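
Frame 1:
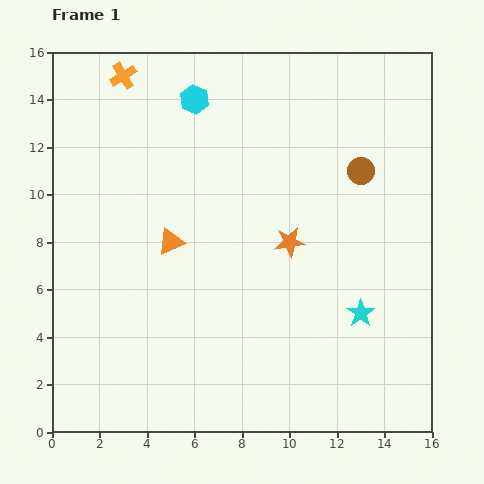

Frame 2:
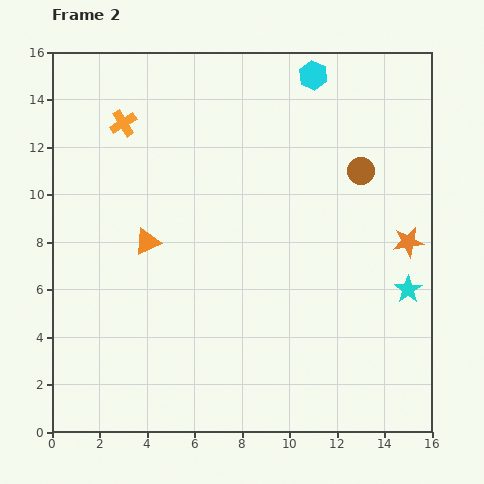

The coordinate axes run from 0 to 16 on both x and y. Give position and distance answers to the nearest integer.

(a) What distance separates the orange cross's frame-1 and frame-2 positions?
2

The orange cross moved from (3, 15) to (3, 13), a distance of √(0² + 2²) ≈ 2.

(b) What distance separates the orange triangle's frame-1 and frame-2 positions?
1

The orange triangle moved from (5, 8) to (4, 8), a distance of √(1² + 0²) ≈ 1.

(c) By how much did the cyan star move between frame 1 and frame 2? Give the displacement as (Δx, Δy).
(2, 1)

The cyan star was at (13, 5) in frame 1 and (15, 6) in frame 2.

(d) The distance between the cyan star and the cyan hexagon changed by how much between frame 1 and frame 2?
-1

Distance in frame 1: 11. Distance in frame 2: 10.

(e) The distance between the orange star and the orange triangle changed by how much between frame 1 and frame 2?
+6

Distance in frame 1: 5. Distance in frame 2: 11.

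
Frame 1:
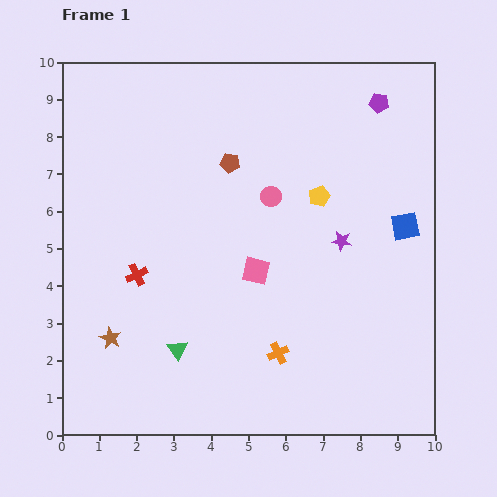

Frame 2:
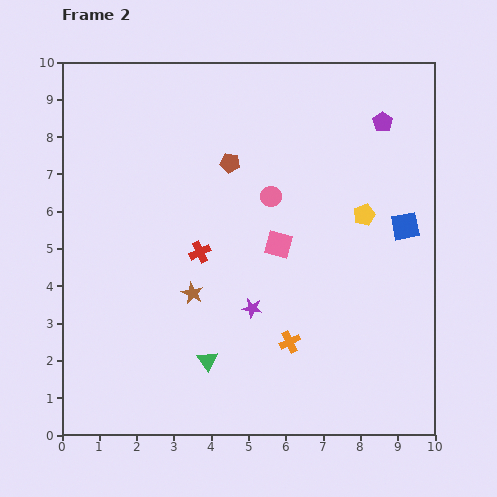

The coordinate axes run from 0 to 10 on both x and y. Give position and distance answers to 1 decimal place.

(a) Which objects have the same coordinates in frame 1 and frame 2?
the pink circle, the blue square, the brown pentagon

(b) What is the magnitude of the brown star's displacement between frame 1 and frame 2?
2.5

The brown star moved from (1.3, 2.6) to (3.5, 3.8), a distance of √(2.2² + 1.2²) ≈ 2.5.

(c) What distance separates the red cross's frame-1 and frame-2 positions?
1.8

The red cross moved from (2.0, 4.3) to (3.7, 4.9), a distance of √(1.7² + 0.6²) ≈ 1.8.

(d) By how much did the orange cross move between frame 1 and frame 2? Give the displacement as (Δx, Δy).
(0.3, 0.3)

The orange cross was at (5.8, 2.2) in frame 1 and (6.1, 2.5) in frame 2.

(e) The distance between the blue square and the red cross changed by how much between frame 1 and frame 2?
-1.8

Distance in frame 1: 7.3. Distance in frame 2: 5.5.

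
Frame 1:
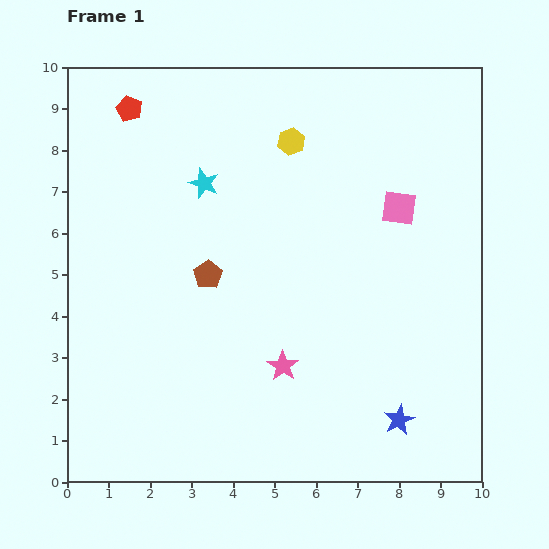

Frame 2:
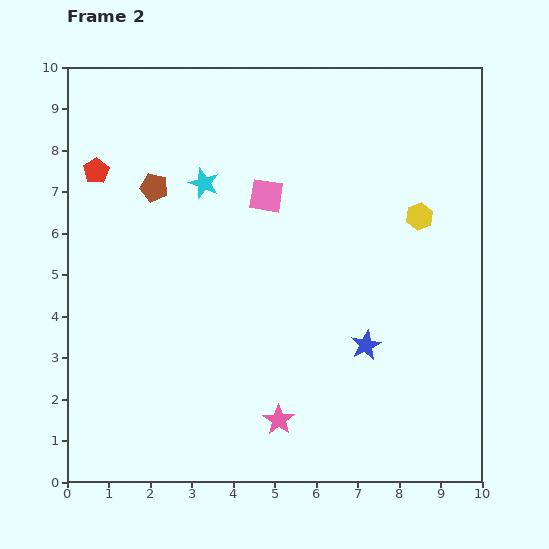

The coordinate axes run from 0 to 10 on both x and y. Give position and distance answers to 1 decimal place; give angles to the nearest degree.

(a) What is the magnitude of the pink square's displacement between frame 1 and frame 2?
3.2

The pink square moved from (8.0, 6.6) to (4.8, 6.9), a distance of √(3.2² + 0.3²) ≈ 3.2.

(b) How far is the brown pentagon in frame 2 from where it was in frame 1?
2.5

The brown pentagon moved from (3.4, 5.0) to (2.1, 7.1), a distance of √(1.3² + 2.1²) ≈ 2.5.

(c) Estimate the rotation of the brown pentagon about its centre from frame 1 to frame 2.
24° counter-clockwise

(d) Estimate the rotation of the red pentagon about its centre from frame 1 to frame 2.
16° clockwise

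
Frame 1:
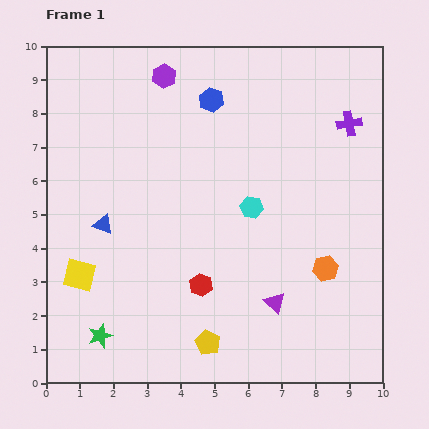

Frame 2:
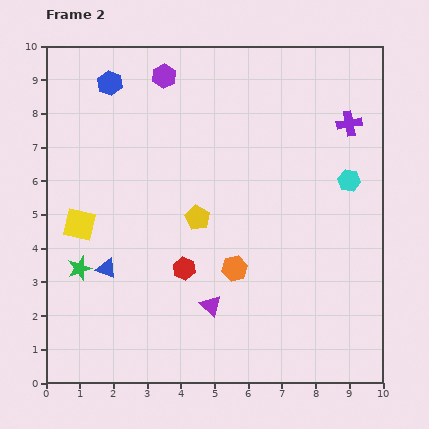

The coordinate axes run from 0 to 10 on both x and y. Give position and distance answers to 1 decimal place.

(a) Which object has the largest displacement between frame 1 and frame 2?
the yellow pentagon

(moved 3.7; next 3.0)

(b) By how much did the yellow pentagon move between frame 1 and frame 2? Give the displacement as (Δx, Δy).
(-0.3, 3.7)

The yellow pentagon was at (4.8, 1.2) in frame 1 and (4.5, 4.9) in frame 2.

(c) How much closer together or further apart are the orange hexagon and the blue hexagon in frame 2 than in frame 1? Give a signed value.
+0.6

Distance in frame 1: 6.0. Distance in frame 2: 6.6.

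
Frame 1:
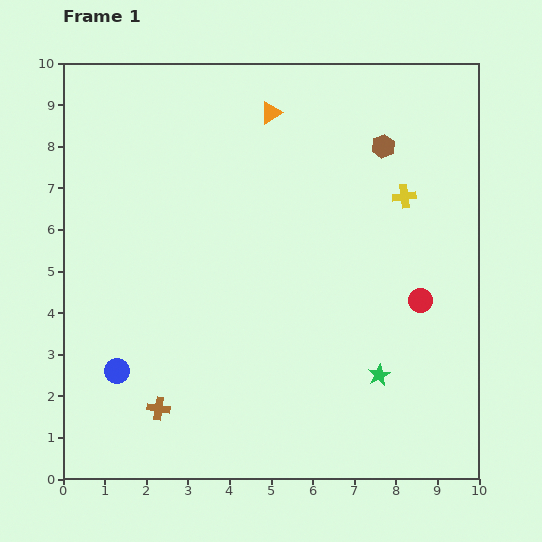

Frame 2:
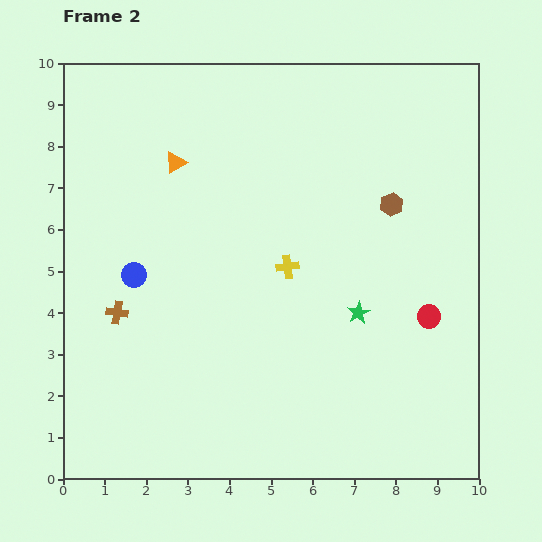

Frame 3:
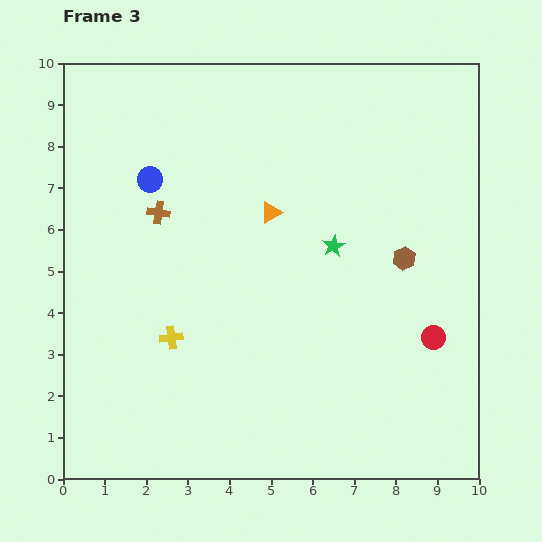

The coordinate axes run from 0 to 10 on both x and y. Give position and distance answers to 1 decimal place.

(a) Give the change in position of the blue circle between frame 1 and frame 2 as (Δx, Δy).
(0.4, 2.3)

The blue circle was at (1.3, 2.6) in frame 1 and (1.7, 4.9) in frame 2.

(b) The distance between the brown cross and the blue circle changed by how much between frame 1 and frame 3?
-0.5

Distance in frame 1: 1.3. Distance in frame 3: 0.8.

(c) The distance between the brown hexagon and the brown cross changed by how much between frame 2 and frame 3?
-1.1

Distance in frame 2: 7.1. Distance in frame 3: 6.0.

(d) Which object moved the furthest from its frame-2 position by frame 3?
the yellow cross

(moved 3.3; next 2.6)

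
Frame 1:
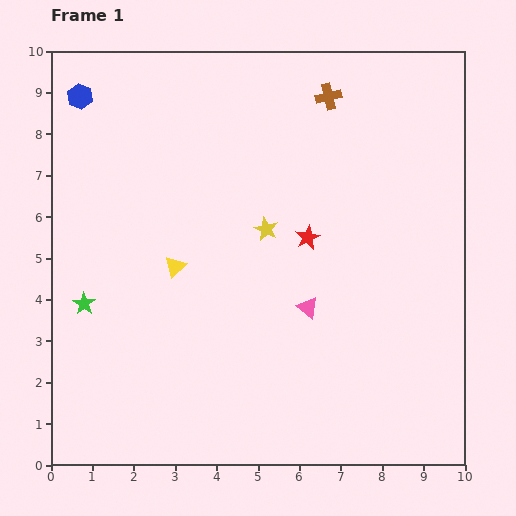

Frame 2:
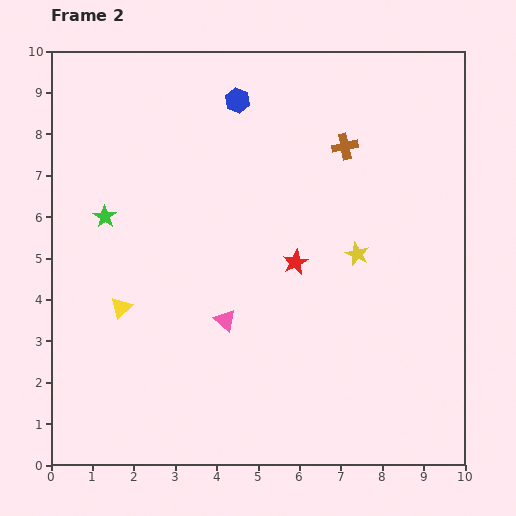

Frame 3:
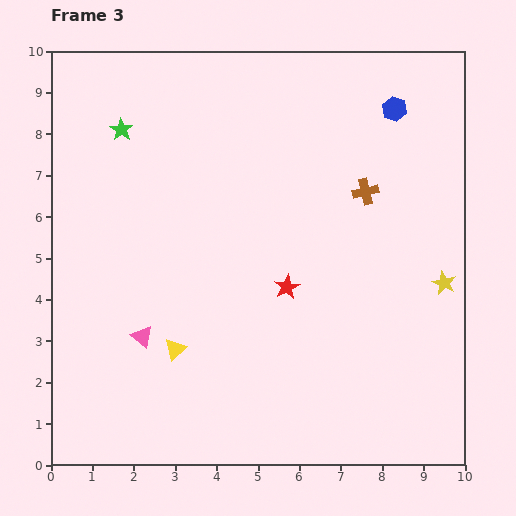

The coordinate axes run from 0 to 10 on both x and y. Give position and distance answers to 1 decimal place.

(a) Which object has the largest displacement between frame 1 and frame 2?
the blue hexagon

(moved 3.8; next 2.3)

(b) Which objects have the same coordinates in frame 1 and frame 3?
none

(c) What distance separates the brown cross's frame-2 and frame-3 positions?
1.2

The brown cross moved from (7.1, 7.7) to (7.6, 6.6), a distance of √(0.5² + 1.1²) ≈ 1.2.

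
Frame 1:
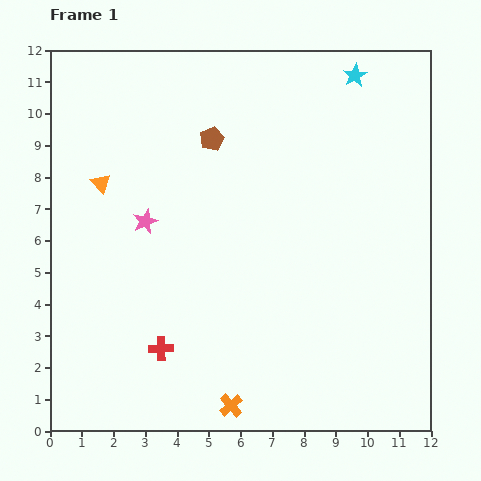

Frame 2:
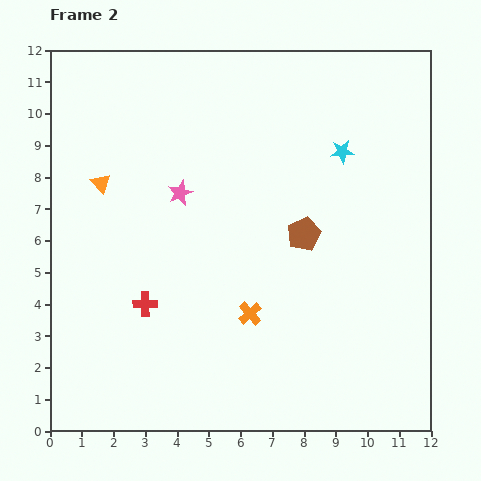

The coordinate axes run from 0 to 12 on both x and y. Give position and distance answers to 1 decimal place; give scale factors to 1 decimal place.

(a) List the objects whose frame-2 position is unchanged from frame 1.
the orange triangle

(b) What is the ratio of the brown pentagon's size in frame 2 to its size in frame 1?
1.4×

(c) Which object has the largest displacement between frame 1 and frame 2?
the brown pentagon

(moved 4.2; next 3.0)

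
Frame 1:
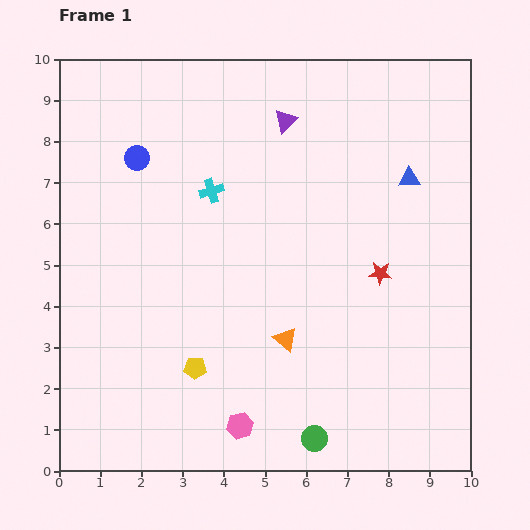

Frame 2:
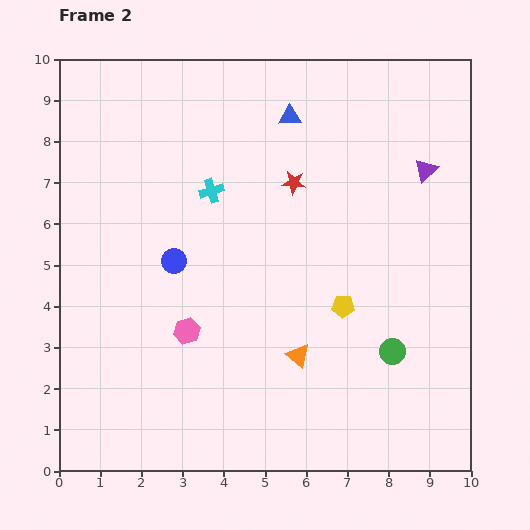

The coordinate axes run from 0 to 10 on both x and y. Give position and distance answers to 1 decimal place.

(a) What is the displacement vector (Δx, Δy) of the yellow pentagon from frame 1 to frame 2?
(3.6, 1.5)

The yellow pentagon was at (3.3, 2.5) in frame 1 and (6.9, 4.0) in frame 2.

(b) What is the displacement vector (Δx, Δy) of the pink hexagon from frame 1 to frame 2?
(-1.3, 2.3)

The pink hexagon was at (4.4, 1.1) in frame 1 and (3.1, 3.4) in frame 2.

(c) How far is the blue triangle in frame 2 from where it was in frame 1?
3.3

The blue triangle moved from (8.5, 7.1) to (5.6, 8.6), a distance of √(2.9² + 1.5²) ≈ 3.3.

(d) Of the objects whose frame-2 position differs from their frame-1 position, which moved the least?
the orange triangle

(moved 0.5)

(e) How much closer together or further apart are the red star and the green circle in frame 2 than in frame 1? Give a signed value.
+0.5

Distance in frame 1: 4.3. Distance in frame 2: 4.8.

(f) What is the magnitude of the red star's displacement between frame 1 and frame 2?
3.0

The red star moved from (7.8, 4.8) to (5.7, 7.0), a distance of √(2.1² + 2.2²) ≈ 3.0.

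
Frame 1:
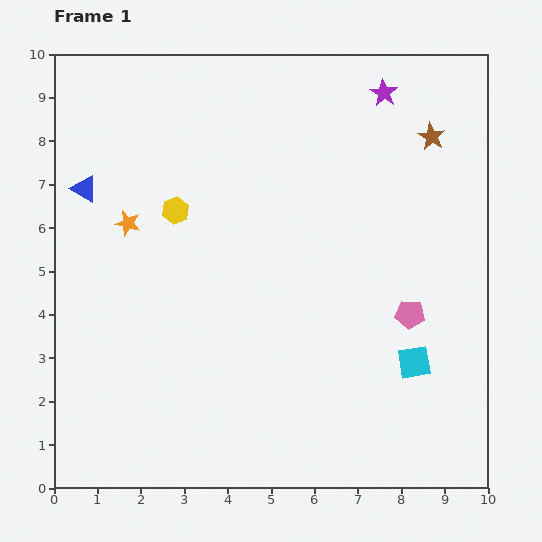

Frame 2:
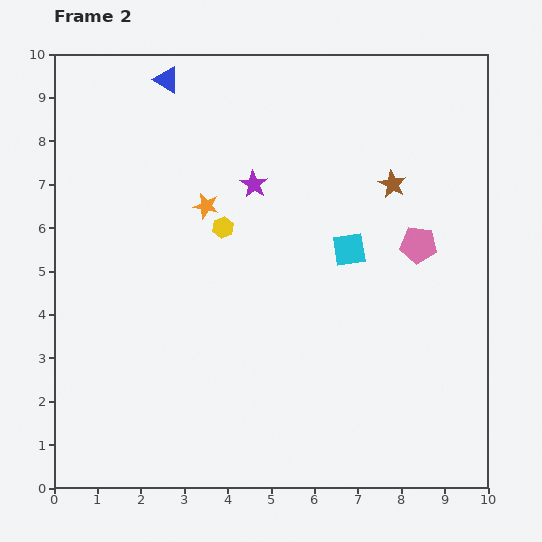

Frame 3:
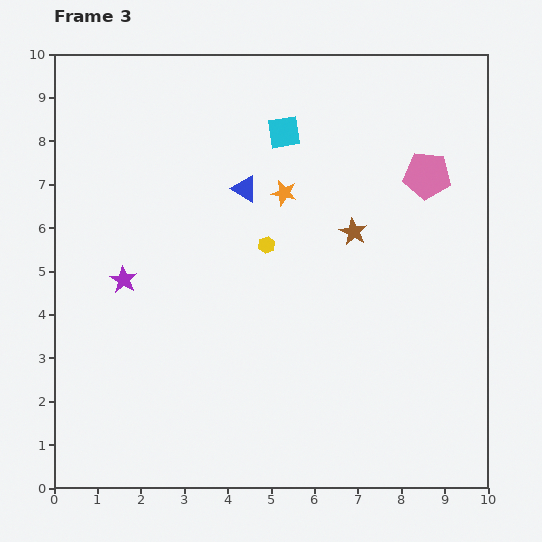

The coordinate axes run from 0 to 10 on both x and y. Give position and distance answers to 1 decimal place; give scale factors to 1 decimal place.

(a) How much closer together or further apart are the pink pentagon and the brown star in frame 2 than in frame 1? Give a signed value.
-2.6

Distance in frame 1: 4.1. Distance in frame 2: 1.5.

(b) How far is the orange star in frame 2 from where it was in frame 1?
1.8

The orange star moved from (1.7, 6.1) to (3.5, 6.5), a distance of √(1.8² + 0.4²) ≈ 1.8.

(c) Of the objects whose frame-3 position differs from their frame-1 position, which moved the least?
the yellow hexagon

(moved 2.2)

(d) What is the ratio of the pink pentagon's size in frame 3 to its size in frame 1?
1.6×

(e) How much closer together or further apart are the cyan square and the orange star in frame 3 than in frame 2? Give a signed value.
-2.0

Distance in frame 2: 3.4. Distance in frame 3: 1.4.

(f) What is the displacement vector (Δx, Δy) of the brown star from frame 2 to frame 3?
(-0.9, -1.1)

The brown star was at (7.8, 7.0) in frame 2 and (6.9, 5.9) in frame 3.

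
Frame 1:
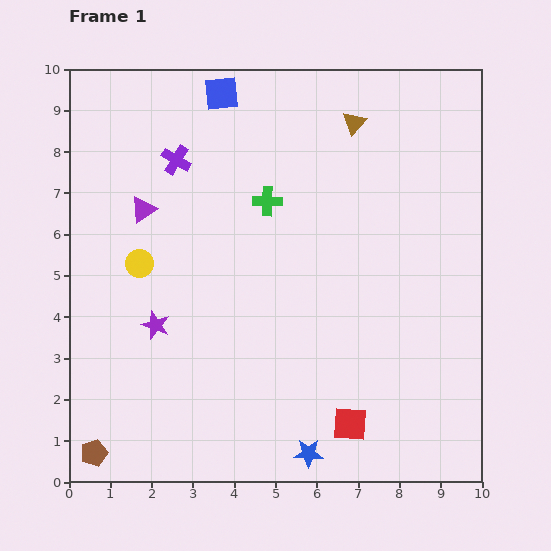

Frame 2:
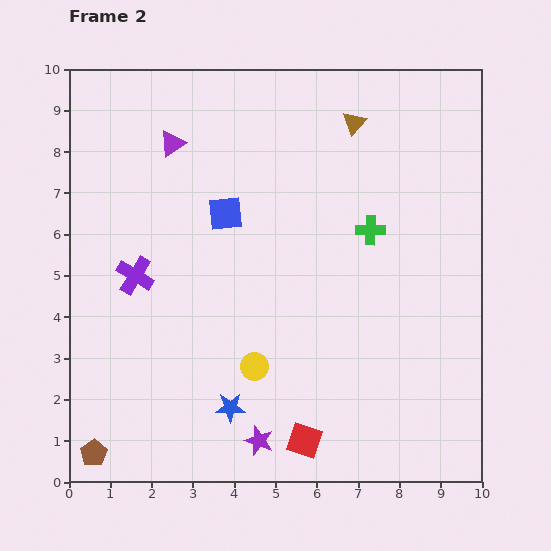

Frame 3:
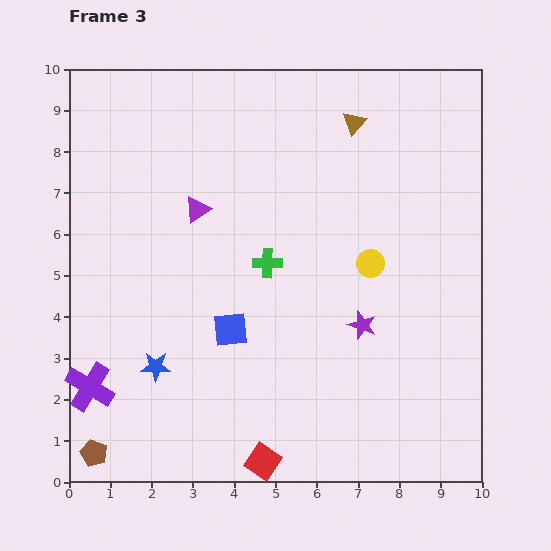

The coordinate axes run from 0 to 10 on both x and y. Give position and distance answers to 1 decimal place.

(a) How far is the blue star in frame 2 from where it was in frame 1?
2.2

The blue star moved from (5.8, 0.7) to (3.9, 1.8), a distance of √(1.9² + 1.1²) ≈ 2.2.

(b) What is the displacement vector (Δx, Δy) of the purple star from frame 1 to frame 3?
(5.0, 0.0)

The purple star was at (2.1, 3.8) in frame 1 and (7.1, 3.8) in frame 3.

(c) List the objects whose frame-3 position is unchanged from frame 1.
the brown triangle, the brown pentagon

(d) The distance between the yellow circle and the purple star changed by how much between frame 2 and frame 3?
-0.3

Distance in frame 2: 1.8. Distance in frame 3: 1.5.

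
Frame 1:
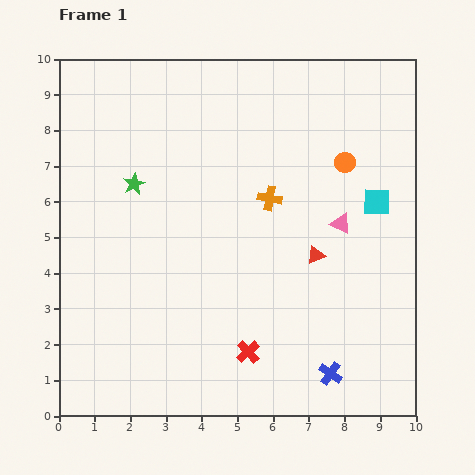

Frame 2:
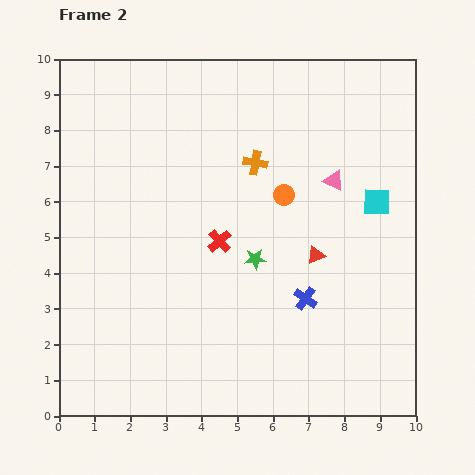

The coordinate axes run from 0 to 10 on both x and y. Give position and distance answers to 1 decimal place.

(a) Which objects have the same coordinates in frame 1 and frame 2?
the red triangle, the cyan square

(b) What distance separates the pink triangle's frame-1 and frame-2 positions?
1.2

The pink triangle moved from (7.9, 5.4) to (7.7, 6.6), a distance of √(0.2² + 1.2²) ≈ 1.2.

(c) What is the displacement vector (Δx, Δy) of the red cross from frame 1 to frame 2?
(-0.8, 3.1)

The red cross was at (5.3, 1.8) in frame 1 and (4.5, 4.9) in frame 2.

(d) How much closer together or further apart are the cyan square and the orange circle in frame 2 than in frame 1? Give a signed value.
+1.2

Distance in frame 1: 1.4. Distance in frame 2: 2.6.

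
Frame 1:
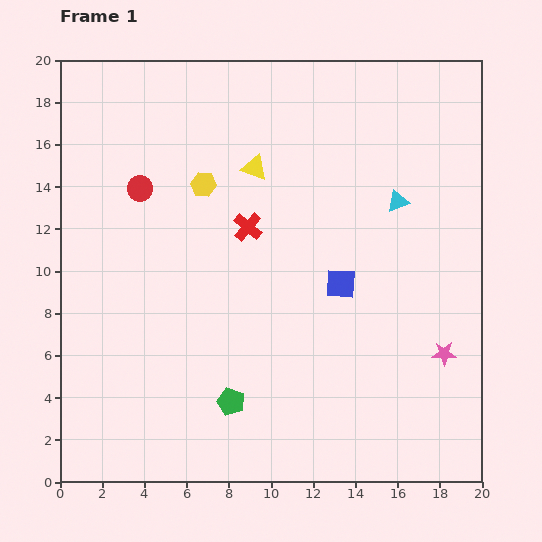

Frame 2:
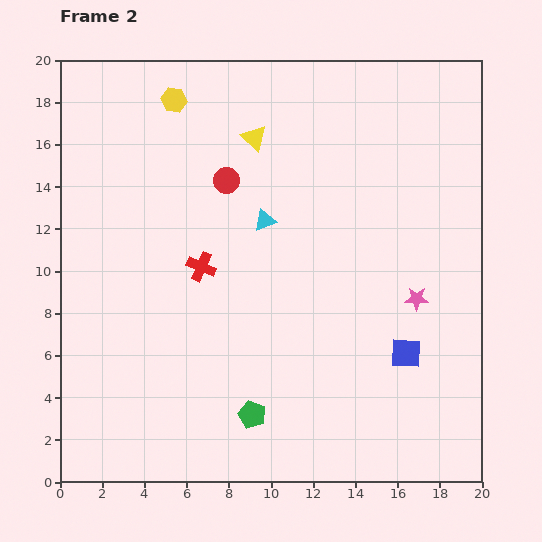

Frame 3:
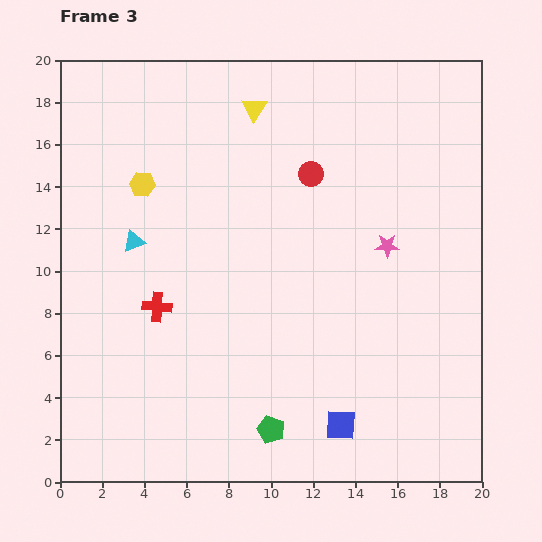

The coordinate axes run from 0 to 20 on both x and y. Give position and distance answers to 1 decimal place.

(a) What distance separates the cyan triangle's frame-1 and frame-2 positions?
6.4

The cyan triangle moved from (16.0, 13.3) to (9.7, 12.4), a distance of √(6.3² + 0.9²) ≈ 6.4.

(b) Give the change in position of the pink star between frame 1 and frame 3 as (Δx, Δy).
(-2.7, 5.1)

The pink star was at (18.2, 6.1) in frame 1 and (15.5, 11.2) in frame 3.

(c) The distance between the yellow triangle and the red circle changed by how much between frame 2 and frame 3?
+1.7

Distance in frame 2: 2.4. Distance in frame 3: 4.1.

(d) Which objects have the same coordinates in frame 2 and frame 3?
none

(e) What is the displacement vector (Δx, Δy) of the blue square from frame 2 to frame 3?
(-3.1, -3.4)

The blue square was at (16.4, 6.1) in frame 2 and (13.3, 2.7) in frame 3.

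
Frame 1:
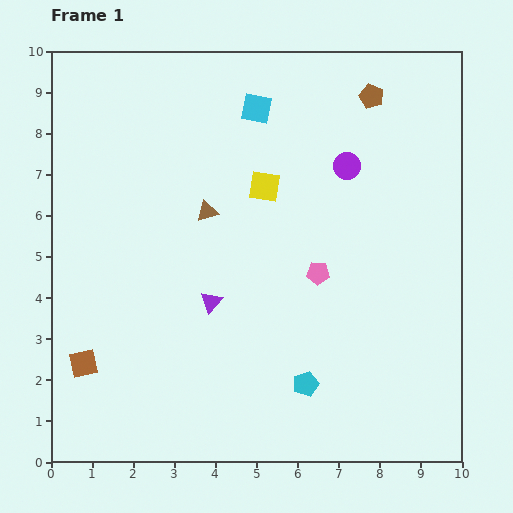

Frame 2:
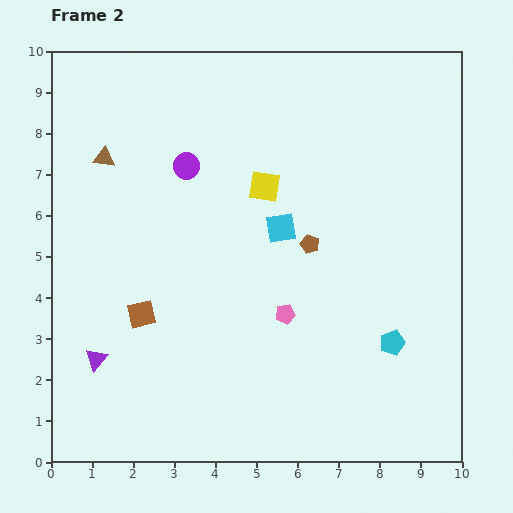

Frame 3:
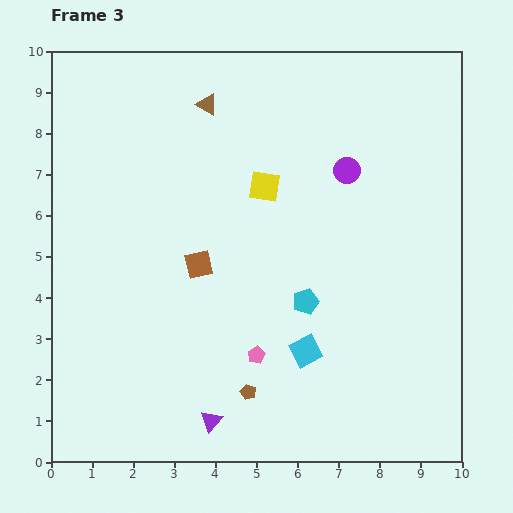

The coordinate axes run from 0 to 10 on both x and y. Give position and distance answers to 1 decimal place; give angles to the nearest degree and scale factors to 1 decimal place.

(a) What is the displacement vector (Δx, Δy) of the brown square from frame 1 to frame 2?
(1.4, 1.2)

The brown square was at (0.8, 2.4) in frame 1 and (2.2, 3.6) in frame 2.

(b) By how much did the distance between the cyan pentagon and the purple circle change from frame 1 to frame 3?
-2.0

Distance in frame 1: 5.4. Distance in frame 3: 3.4.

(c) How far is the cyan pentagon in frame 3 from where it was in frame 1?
2.0

The cyan pentagon moved from (6.2, 1.9) to (6.2, 3.9), a distance of √(0.0² + 2.0²) ≈ 2.0.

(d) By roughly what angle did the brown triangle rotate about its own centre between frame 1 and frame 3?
43° clockwise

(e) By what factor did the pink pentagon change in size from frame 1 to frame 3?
0.8×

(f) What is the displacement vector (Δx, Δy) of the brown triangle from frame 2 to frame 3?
(2.5, 1.3)

The brown triangle was at (1.3, 7.4) in frame 2 and (3.8, 8.7) in frame 3.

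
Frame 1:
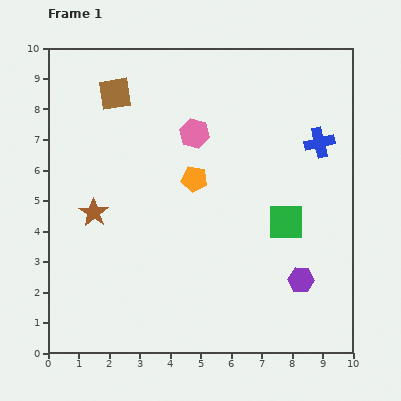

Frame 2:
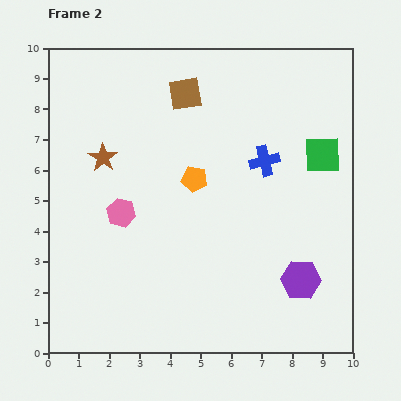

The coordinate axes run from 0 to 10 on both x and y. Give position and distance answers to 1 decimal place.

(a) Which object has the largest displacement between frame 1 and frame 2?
the pink hexagon

(moved 3.5; next 2.5)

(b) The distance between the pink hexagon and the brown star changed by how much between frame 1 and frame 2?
-2.3

Distance in frame 1: 4.2. Distance in frame 2: 1.9.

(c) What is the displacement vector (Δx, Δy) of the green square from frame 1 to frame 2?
(1.2, 2.2)

The green square was at (7.8, 4.3) in frame 1 and (9.0, 6.5) in frame 2.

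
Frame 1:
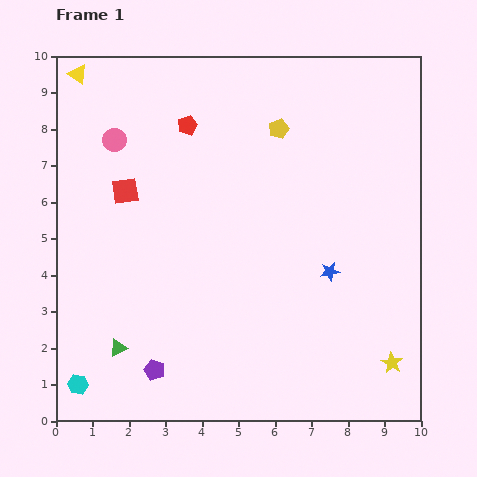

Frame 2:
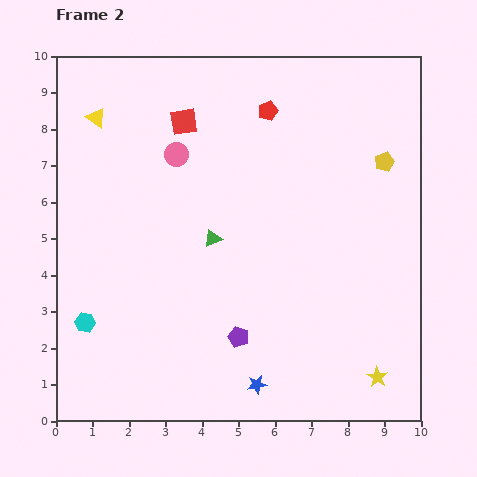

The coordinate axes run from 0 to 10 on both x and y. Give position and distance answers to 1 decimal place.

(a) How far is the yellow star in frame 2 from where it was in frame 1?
0.6

The yellow star moved from (9.2, 1.6) to (8.8, 1.2), a distance of √(0.4² + 0.4²) ≈ 0.6.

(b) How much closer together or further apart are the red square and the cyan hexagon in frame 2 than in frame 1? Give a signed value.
+0.6

Distance in frame 1: 5.5. Distance in frame 2: 6.1.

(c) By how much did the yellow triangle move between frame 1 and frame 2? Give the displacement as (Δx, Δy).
(0.5, -1.2)

The yellow triangle was at (0.6, 9.5) in frame 1 and (1.1, 8.3) in frame 2.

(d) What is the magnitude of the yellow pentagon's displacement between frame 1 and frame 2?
3.0

The yellow pentagon moved from (6.1, 8.0) to (9.0, 7.1), a distance of √(2.9² + 0.9²) ≈ 3.0.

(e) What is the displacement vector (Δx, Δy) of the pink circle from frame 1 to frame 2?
(1.7, -0.4)

The pink circle was at (1.6, 7.7) in frame 1 and (3.3, 7.3) in frame 2.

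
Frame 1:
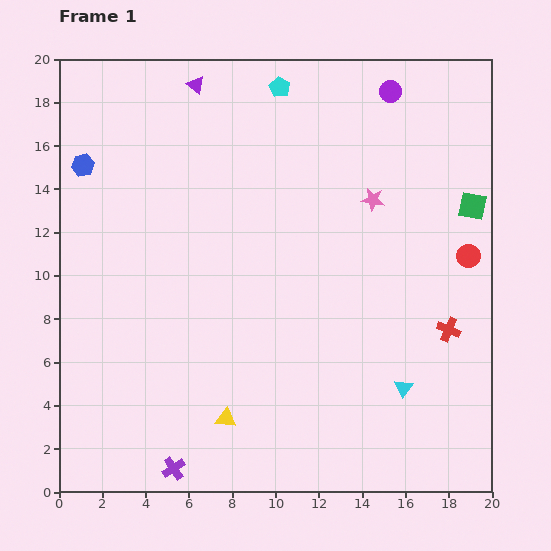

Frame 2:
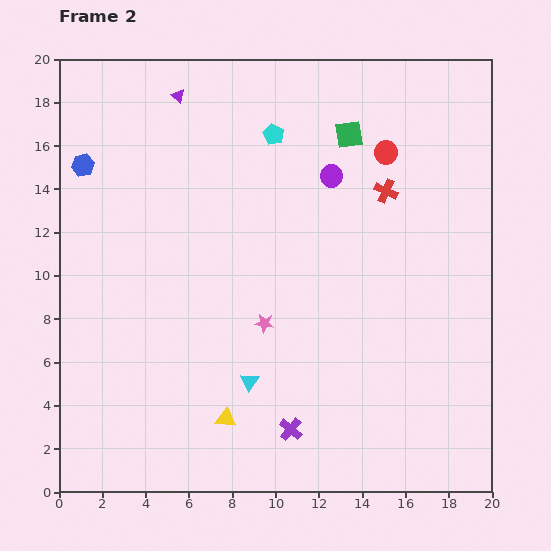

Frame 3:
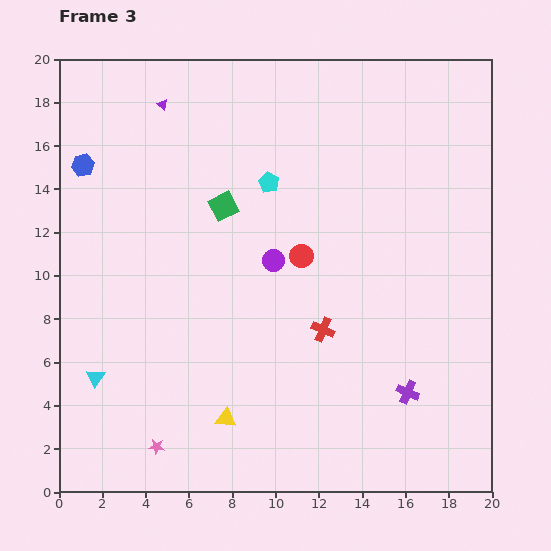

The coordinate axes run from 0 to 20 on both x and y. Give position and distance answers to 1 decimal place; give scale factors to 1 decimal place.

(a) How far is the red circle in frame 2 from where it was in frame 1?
6.1

The red circle moved from (18.9, 10.9) to (15.1, 15.7), a distance of √(3.8² + 4.8²) ≈ 6.1.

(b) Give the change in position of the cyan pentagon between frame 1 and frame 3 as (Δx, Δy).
(-0.5, -4.4)

The cyan pentagon was at (10.2, 18.7) in frame 1 and (9.7, 14.3) in frame 3.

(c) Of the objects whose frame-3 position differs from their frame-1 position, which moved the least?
the purple triangle

(moved 1.7)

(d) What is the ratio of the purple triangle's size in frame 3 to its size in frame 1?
0.6×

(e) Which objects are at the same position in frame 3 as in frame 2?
the blue hexagon, the yellow triangle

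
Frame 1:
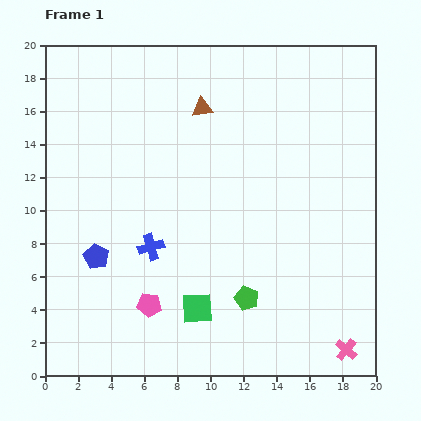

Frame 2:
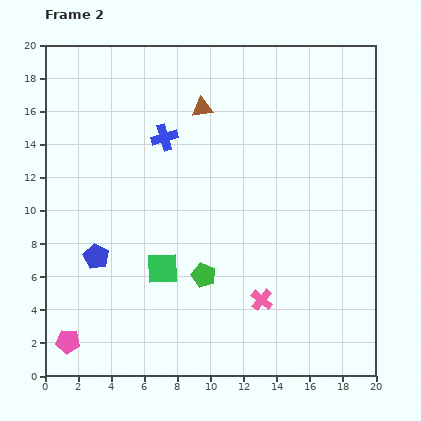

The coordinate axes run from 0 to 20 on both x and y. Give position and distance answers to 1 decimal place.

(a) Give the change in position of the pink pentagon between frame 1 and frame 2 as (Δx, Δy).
(-4.9, -2.2)

The pink pentagon was at (6.3, 4.3) in frame 1 and (1.4, 2.1) in frame 2.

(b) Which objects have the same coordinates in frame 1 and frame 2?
the brown triangle, the blue pentagon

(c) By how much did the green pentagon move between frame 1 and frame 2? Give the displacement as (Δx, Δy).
(-2.6, 1.4)

The green pentagon was at (12.2, 4.7) in frame 1 and (9.6, 6.1) in frame 2.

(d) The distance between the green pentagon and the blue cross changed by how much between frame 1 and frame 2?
+2.0

Distance in frame 1: 6.6. Distance in frame 2: 8.6.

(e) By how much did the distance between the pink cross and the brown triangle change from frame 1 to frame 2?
-4.9

Distance in frame 1: 17.0. Distance in frame 2: 12.1.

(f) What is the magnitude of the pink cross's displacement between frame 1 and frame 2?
5.9

The pink cross moved from (18.2, 1.6) to (13.1, 4.6), a distance of √(5.1² + 3.0²) ≈ 5.9.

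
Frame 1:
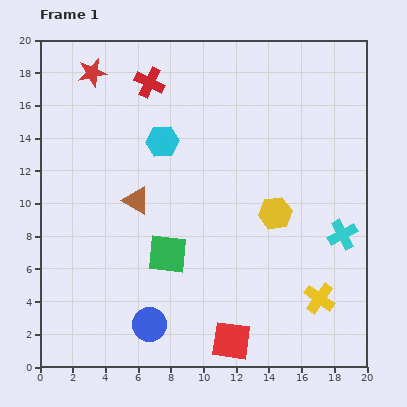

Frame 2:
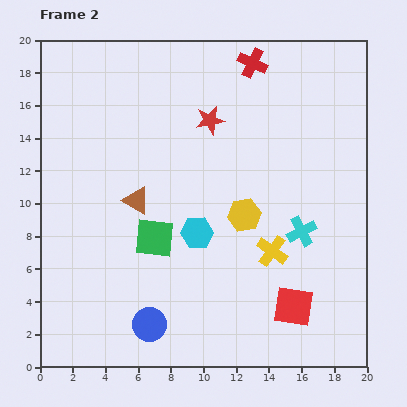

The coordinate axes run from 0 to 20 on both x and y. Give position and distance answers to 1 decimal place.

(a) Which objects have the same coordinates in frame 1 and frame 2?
the brown triangle, the blue circle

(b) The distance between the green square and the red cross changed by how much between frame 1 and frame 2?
+1.7

Distance in frame 1: 10.6. Distance in frame 2: 12.3.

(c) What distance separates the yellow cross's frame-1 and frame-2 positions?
4.1

The yellow cross moved from (17.1, 4.2) to (14.2, 7.1), a distance of √(2.9² + 2.9²) ≈ 4.1.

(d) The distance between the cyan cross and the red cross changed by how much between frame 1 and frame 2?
-4.3

Distance in frame 1: 15.0. Distance in frame 2: 10.7.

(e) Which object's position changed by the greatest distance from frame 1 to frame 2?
the red star

(moved 7.8; next 6.4)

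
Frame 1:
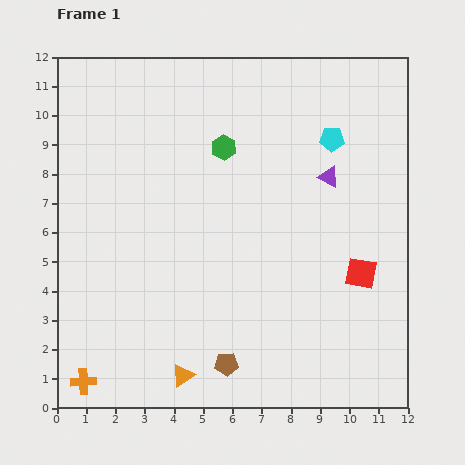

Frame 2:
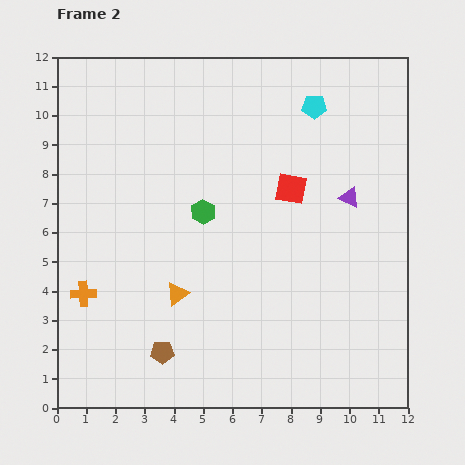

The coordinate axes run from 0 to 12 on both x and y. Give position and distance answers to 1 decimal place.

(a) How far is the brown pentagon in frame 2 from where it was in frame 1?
2.2

The brown pentagon moved from (5.8, 1.5) to (3.6, 1.9), a distance of √(2.2² + 0.4²) ≈ 2.2.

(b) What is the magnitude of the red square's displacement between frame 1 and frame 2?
3.8

The red square moved from (10.4, 4.6) to (8.0, 7.5), a distance of √(2.4² + 2.9²) ≈ 3.8.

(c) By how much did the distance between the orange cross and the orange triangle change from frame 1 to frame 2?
-0.2

Distance in frame 1: 3.4. Distance in frame 2: 3.2.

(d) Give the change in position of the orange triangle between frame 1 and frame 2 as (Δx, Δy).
(-0.2, 2.8)

The orange triangle was at (4.3, 1.1) in frame 1 and (4.1, 3.9) in frame 2.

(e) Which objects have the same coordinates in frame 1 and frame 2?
none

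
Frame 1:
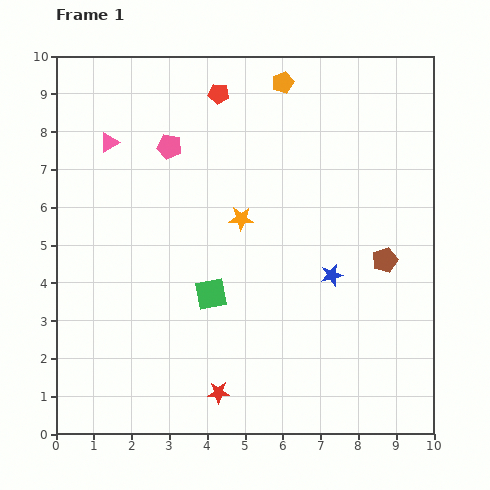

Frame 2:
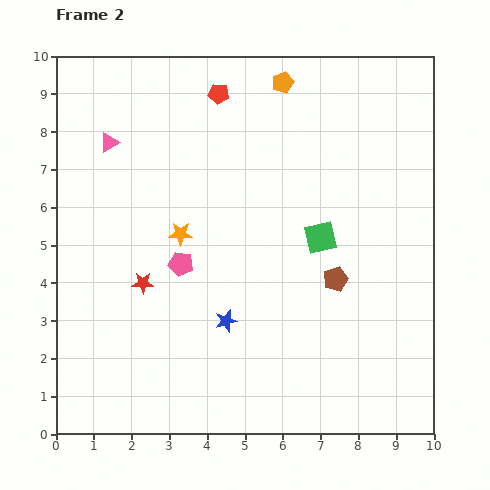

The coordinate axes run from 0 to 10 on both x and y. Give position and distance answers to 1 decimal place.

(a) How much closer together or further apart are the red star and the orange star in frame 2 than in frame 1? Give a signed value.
-3.0

Distance in frame 1: 4.6. Distance in frame 2: 1.6.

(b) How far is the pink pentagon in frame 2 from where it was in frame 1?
3.1

The pink pentagon moved from (3.0, 7.6) to (3.3, 4.5), a distance of √(0.3² + 3.1²) ≈ 3.1.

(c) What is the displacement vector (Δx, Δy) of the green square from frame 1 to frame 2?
(2.9, 1.5)

The green square was at (4.1, 3.7) in frame 1 and (7.0, 5.2) in frame 2.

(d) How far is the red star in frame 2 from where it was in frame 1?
3.5

The red star moved from (4.3, 1.1) to (2.3, 4.0), a distance of √(2.0² + 2.9²) ≈ 3.5.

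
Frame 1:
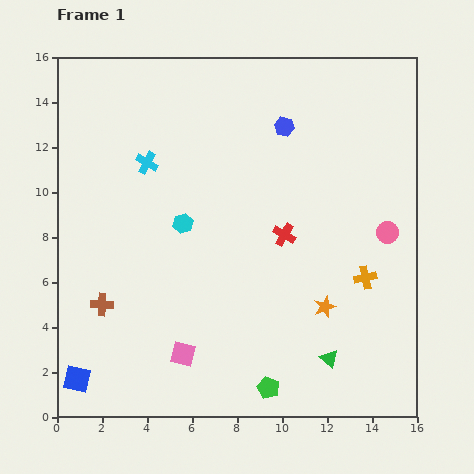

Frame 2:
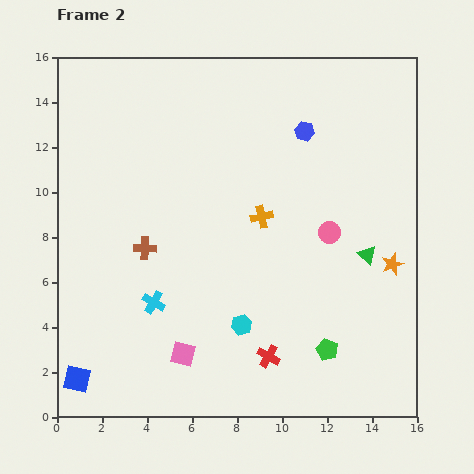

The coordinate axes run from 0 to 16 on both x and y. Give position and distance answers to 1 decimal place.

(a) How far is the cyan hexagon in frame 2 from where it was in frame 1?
5.2

The cyan hexagon moved from (5.6, 8.6) to (8.2, 4.1), a distance of √(2.6² + 4.5²) ≈ 5.2.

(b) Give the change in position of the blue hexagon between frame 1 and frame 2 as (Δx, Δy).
(0.9, -0.2)

The blue hexagon was at (10.1, 12.9) in frame 1 and (11.0, 12.7) in frame 2.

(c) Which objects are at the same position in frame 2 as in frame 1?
the blue square, the pink square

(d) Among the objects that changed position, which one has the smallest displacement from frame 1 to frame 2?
the blue hexagon

(moved 0.9)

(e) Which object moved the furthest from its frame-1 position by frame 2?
the cyan cross

(moved 6.2; next 5.4)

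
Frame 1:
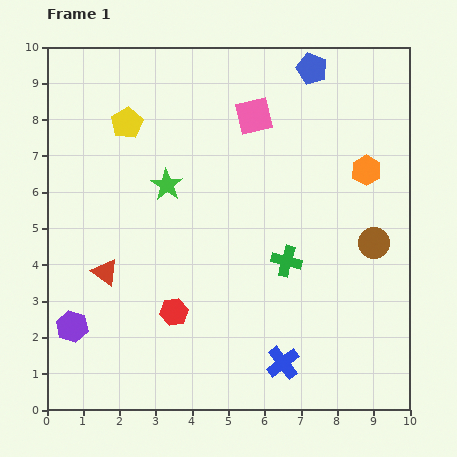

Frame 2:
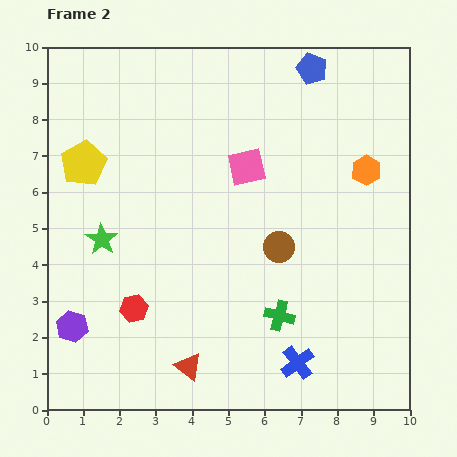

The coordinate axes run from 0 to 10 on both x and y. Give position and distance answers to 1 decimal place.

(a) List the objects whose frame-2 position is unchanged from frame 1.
the orange hexagon, the blue pentagon, the purple hexagon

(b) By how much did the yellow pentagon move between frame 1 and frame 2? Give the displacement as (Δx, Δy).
(-1.2, -1.1)

The yellow pentagon was at (2.2, 7.9) in frame 1 and (1.0, 6.8) in frame 2.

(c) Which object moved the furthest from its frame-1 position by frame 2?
the red triangle

(moved 3.5; next 2.6)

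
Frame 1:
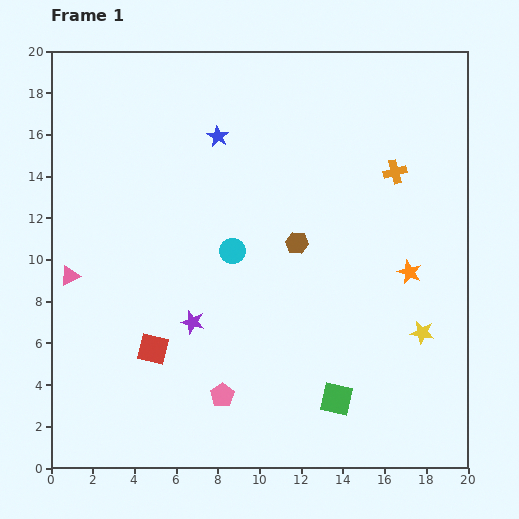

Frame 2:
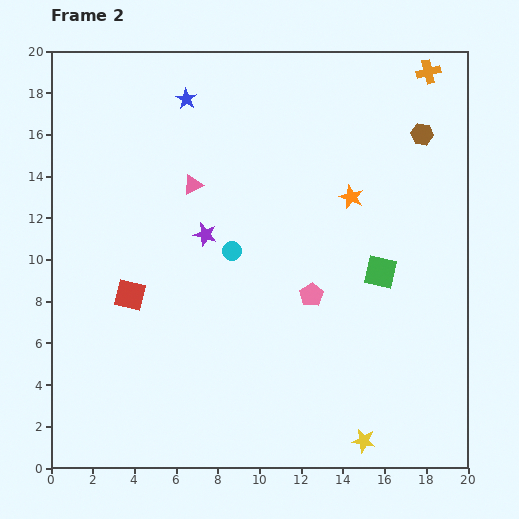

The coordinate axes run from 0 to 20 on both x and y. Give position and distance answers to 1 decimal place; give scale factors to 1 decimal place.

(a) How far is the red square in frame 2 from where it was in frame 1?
2.8

The red square moved from (4.9, 5.7) to (3.8, 8.3), a distance of √(1.1² + 2.6²) ≈ 2.8.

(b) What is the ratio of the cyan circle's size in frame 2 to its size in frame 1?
0.7×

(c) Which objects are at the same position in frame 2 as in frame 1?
the cyan circle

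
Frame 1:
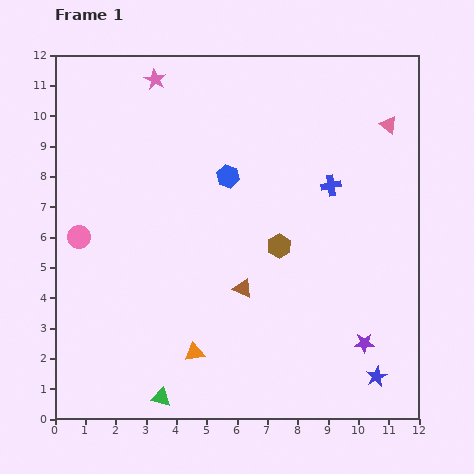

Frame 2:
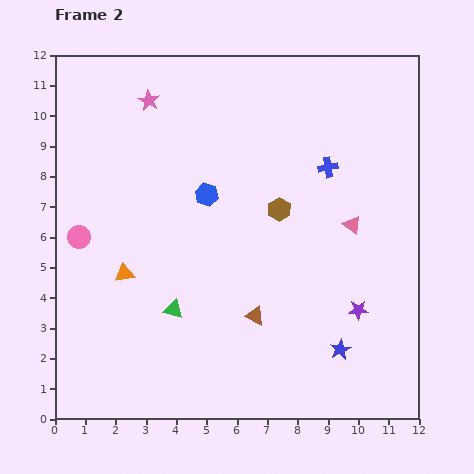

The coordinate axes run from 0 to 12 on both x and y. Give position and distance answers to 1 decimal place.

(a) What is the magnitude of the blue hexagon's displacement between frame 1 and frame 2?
0.9

The blue hexagon moved from (5.7, 8.0) to (5.0, 7.4), a distance of √(0.7² + 0.6²) ≈ 0.9.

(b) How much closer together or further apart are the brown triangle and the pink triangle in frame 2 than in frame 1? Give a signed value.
-2.8

Distance in frame 1: 7.2. Distance in frame 2: 4.4.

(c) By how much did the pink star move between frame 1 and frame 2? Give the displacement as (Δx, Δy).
(-0.2, -0.7)

The pink star was at (3.3, 11.2) in frame 1 and (3.1, 10.5) in frame 2.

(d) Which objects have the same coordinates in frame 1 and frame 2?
the pink circle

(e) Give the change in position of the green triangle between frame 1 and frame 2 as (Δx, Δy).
(0.4, 2.9)

The green triangle was at (3.5, 0.7) in frame 1 and (3.9, 3.6) in frame 2.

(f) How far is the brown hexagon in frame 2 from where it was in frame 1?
1.2

The brown hexagon moved from (7.4, 5.7) to (7.4, 6.9), a distance of √(0.0² + 1.2²) ≈ 1.2.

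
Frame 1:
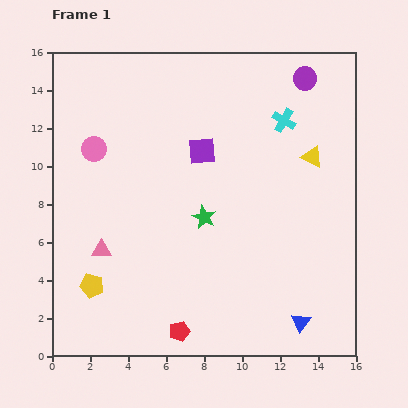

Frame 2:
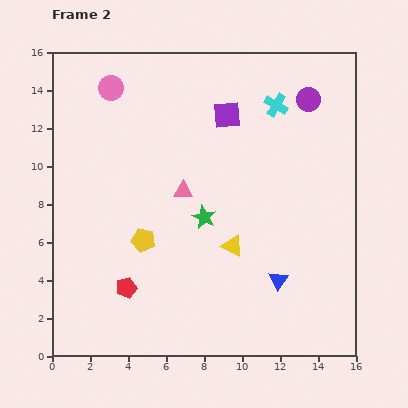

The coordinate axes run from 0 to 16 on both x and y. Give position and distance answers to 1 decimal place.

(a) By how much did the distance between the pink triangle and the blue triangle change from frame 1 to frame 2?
-4.3

Distance in frame 1: 11.2. Distance in frame 2: 6.9.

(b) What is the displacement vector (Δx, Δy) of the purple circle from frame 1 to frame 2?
(0.2, -1.1)

The purple circle was at (13.3, 14.6) in frame 1 and (13.5, 13.5) in frame 2.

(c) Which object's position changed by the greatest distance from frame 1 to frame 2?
the yellow triangle

(moved 6.3; next 5.3)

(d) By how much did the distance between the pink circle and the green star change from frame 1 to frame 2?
+1.6

Distance in frame 1: 6.8. Distance in frame 2: 8.4.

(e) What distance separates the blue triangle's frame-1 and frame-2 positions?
2.5

The blue triangle moved from (13.1, 1.8) to (11.9, 4.0), a distance of √(1.2² + 2.2²) ≈ 2.5.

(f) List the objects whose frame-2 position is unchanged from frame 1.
the green star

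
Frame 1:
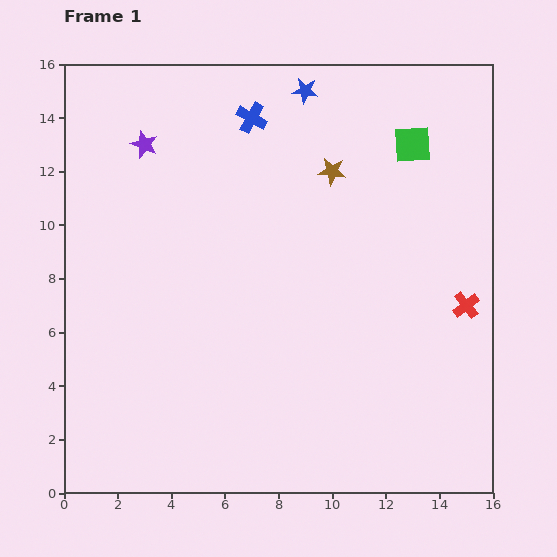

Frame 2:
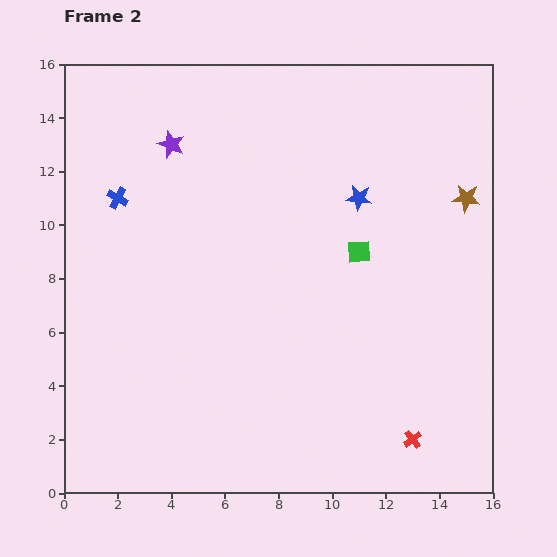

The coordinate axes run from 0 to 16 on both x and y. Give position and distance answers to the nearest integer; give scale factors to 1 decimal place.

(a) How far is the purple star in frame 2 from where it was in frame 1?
1

The purple star moved from (3, 13) to (4, 13), a distance of √(1² + 0²) ≈ 1.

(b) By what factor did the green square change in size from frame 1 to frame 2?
0.6×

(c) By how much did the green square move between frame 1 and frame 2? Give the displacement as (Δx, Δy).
(-2, -4)

The green square was at (13, 13) in frame 1 and (11, 9) in frame 2.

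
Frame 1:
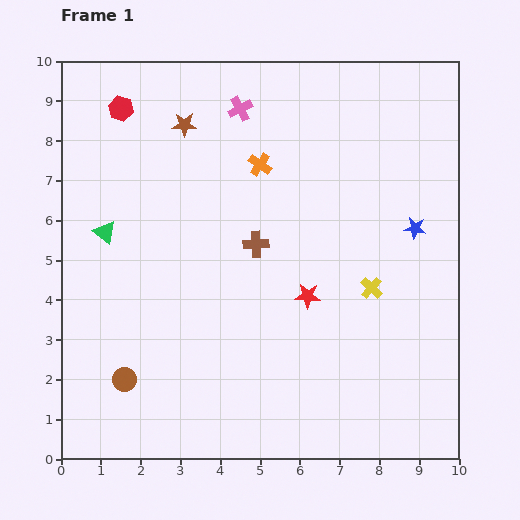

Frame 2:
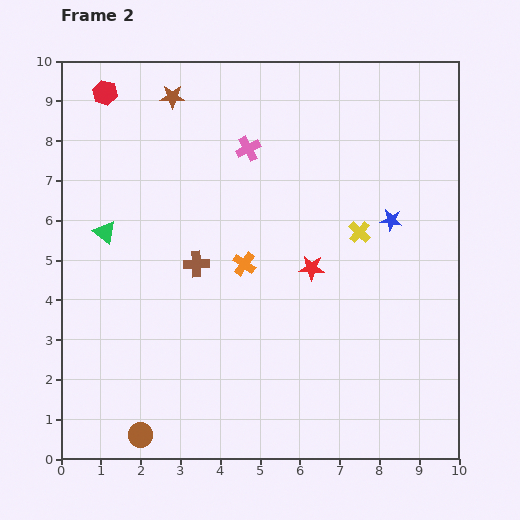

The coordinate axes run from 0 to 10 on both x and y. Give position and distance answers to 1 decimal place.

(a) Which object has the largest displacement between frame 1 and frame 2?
the orange cross

(moved 2.5; next 1.6)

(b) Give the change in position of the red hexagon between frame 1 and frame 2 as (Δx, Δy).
(-0.4, 0.4)

The red hexagon was at (1.5, 8.8) in frame 1 and (1.1, 9.2) in frame 2.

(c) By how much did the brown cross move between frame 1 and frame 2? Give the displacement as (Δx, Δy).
(-1.5, -0.5)

The brown cross was at (4.9, 5.4) in frame 1 and (3.4, 4.9) in frame 2.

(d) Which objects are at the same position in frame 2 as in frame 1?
the green triangle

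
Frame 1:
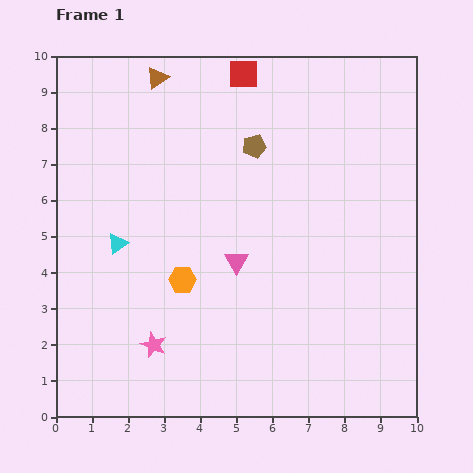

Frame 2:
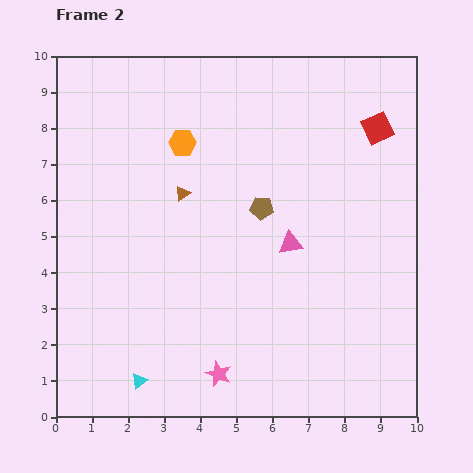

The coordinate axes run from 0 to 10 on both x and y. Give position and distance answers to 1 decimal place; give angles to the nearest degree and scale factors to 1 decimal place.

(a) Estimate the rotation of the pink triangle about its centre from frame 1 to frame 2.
51° clockwise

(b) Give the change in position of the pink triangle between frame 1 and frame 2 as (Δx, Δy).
(1.5, 0.5)

The pink triangle was at (5.0, 4.3) in frame 1 and (6.5, 4.8) in frame 2.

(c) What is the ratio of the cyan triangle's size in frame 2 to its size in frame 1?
0.8×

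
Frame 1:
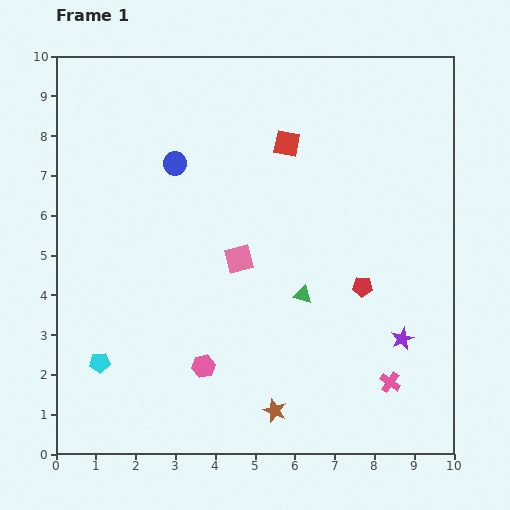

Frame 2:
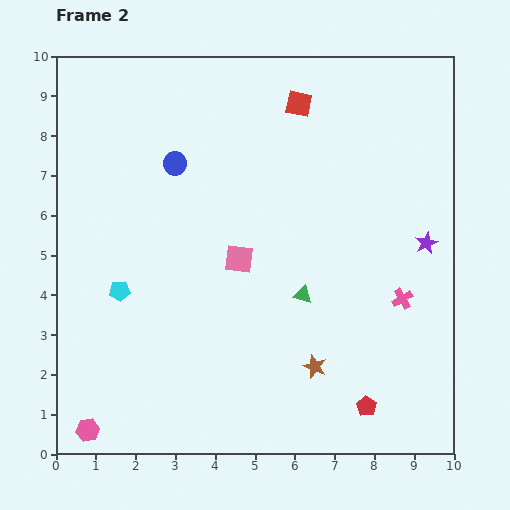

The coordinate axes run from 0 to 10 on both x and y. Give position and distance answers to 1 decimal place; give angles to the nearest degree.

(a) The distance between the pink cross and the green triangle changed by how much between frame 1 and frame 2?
-0.6

Distance in frame 1: 3.1. Distance in frame 2: 2.5.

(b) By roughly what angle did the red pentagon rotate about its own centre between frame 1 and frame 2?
28° clockwise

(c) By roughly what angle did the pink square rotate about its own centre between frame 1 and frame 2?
22° clockwise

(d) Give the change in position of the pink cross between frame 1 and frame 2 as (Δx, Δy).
(0.3, 2.1)

The pink cross was at (8.4, 1.8) in frame 1 and (8.7, 3.9) in frame 2.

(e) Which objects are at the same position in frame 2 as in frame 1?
the green triangle, the pink square, the blue circle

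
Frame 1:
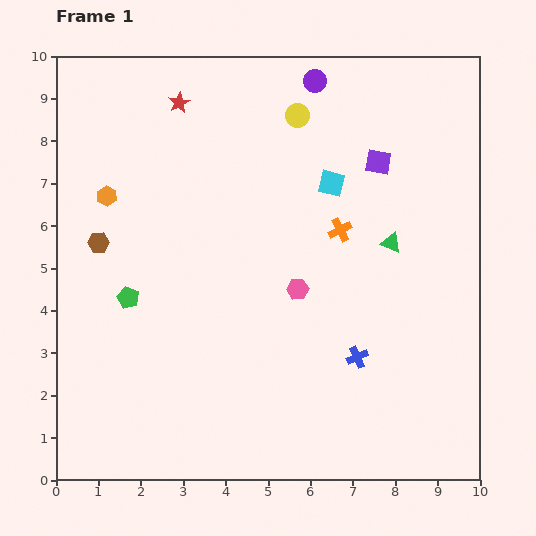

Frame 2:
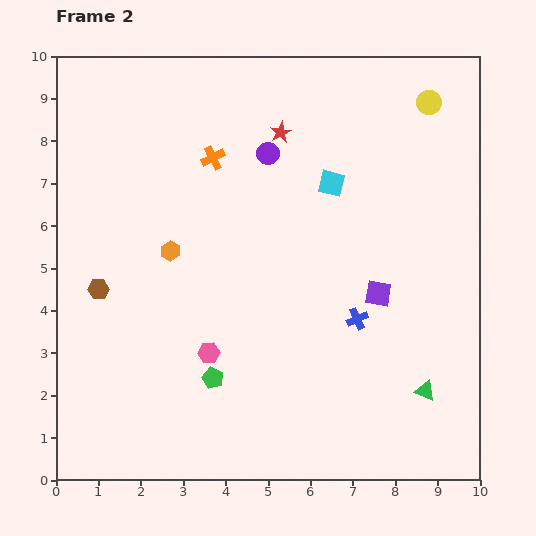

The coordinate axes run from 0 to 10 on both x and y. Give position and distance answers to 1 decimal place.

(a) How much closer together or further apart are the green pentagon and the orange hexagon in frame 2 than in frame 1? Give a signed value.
+0.7

Distance in frame 1: 2.5. Distance in frame 2: 3.2.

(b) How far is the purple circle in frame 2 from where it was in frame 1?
2.0

The purple circle moved from (6.1, 9.4) to (5.0, 7.7), a distance of √(1.1² + 1.7²) ≈ 2.0.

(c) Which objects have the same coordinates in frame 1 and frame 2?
the cyan square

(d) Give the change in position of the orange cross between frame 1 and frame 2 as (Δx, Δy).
(-3.0, 1.7)

The orange cross was at (6.7, 5.9) in frame 1 and (3.7, 7.6) in frame 2.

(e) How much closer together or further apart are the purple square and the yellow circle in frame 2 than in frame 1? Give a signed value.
+2.5

Distance in frame 1: 2.2. Distance in frame 2: 4.7.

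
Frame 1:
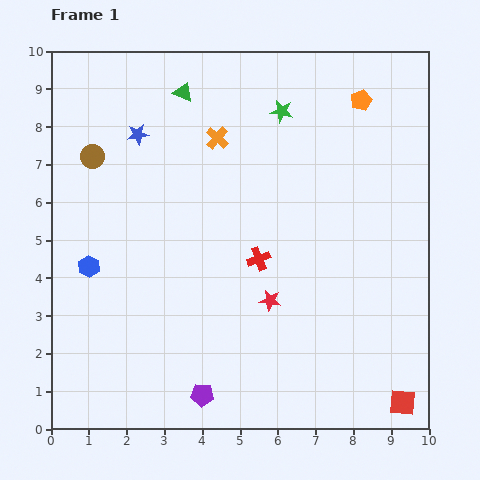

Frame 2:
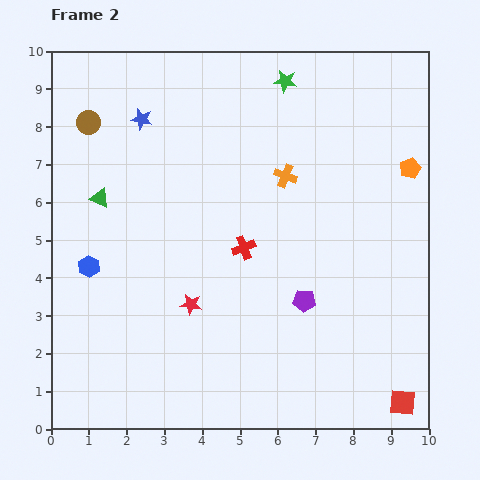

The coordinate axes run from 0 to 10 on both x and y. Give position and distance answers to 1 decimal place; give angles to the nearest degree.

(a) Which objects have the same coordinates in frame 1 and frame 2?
the red square, the blue hexagon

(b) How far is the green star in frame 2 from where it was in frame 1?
0.8

The green star moved from (6.1, 8.4) to (6.2, 9.2), a distance of √(0.1² + 0.8²) ≈ 0.8.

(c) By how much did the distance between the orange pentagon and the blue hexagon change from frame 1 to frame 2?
+0.5

Distance in frame 1: 8.4. Distance in frame 2: 8.9.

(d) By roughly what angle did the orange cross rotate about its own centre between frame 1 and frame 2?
19° counter-clockwise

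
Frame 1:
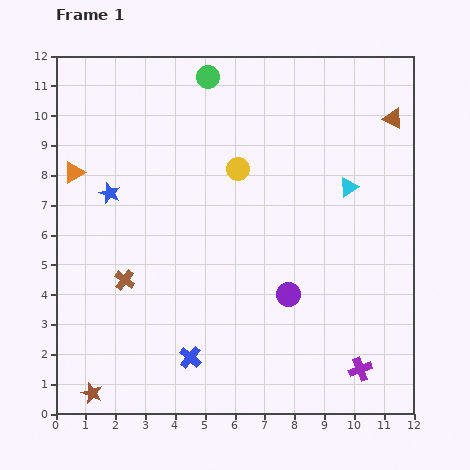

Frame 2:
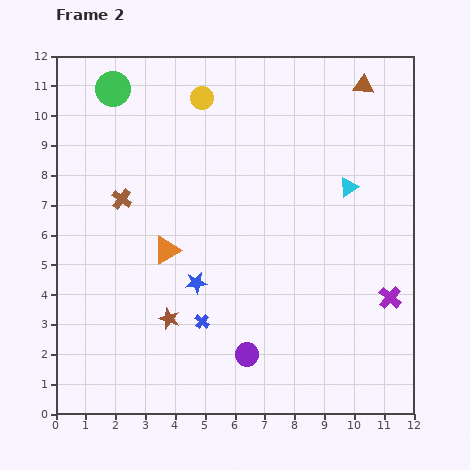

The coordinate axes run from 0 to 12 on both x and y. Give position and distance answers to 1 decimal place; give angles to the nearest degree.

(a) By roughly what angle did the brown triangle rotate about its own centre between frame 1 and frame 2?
21° counter-clockwise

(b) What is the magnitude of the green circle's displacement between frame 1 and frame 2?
3.2

The green circle moved from (5.1, 11.3) to (1.9, 10.9), a distance of √(3.2² + 0.4²) ≈ 3.2.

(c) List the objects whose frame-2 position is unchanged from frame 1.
the cyan triangle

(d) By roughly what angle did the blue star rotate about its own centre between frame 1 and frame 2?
29° counter-clockwise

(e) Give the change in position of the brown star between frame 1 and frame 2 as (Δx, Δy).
(2.6, 2.5)

The brown star was at (1.2, 0.7) in frame 1 and (3.8, 3.2) in frame 2.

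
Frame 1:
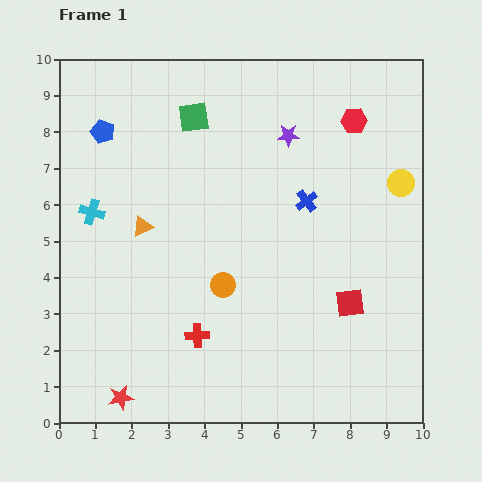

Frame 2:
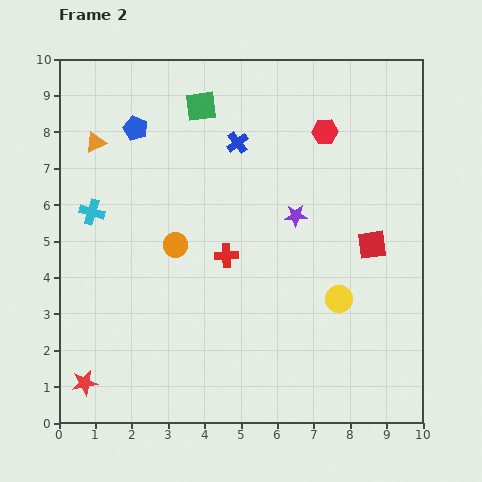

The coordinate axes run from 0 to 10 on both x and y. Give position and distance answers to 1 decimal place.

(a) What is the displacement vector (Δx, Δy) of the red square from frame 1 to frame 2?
(0.6, 1.6)

The red square was at (8.0, 3.3) in frame 1 and (8.6, 4.9) in frame 2.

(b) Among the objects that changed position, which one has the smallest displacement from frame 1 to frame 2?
the green square

(moved 0.4)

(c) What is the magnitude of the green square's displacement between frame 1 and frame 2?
0.4

The green square moved from (3.7, 8.4) to (3.9, 8.7), a distance of √(0.2² + 0.3²) ≈ 0.4.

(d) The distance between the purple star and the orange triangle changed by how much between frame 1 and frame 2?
+1.2

Distance in frame 1: 4.7. Distance in frame 2: 5.9.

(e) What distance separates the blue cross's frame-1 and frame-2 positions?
2.5

The blue cross moved from (6.8, 6.1) to (4.9, 7.7), a distance of √(1.9² + 1.6²) ≈ 2.5.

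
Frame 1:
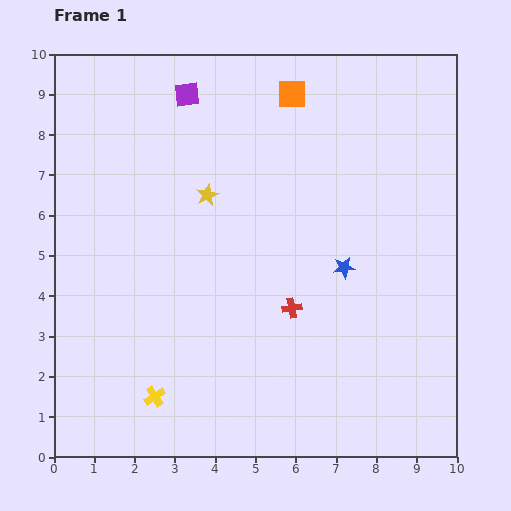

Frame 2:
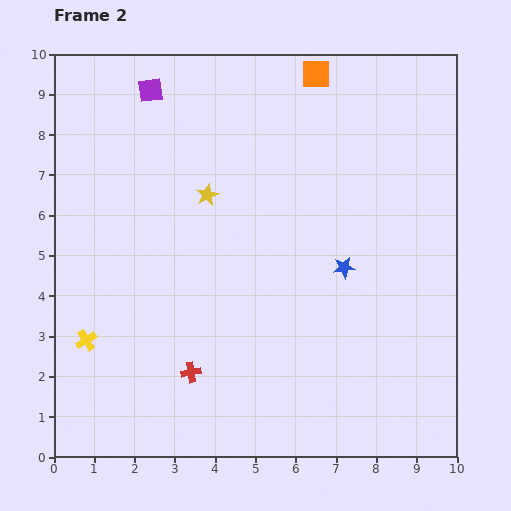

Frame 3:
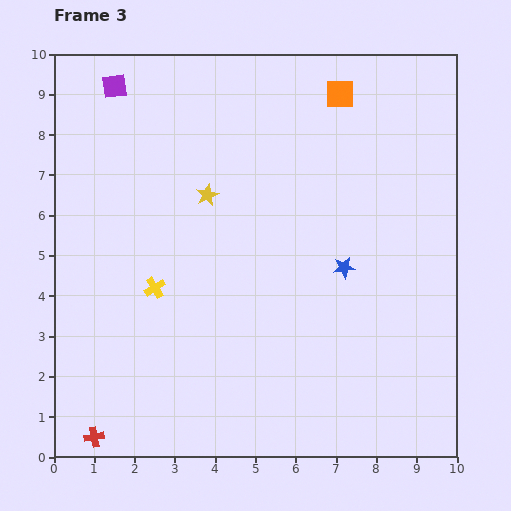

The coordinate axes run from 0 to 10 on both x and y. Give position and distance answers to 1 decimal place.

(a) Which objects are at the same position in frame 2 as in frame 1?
the yellow star, the blue star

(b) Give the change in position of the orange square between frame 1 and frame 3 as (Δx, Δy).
(1.2, 0.0)

The orange square was at (5.9, 9.0) in frame 1 and (7.1, 9.0) in frame 3.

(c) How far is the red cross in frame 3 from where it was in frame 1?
5.9

The red cross moved from (5.9, 3.7) to (1.0, 0.5), a distance of √(4.9² + 3.2²) ≈ 5.9.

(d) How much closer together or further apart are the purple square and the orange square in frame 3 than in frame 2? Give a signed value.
+1.5

Distance in frame 2: 4.1. Distance in frame 3: 5.6.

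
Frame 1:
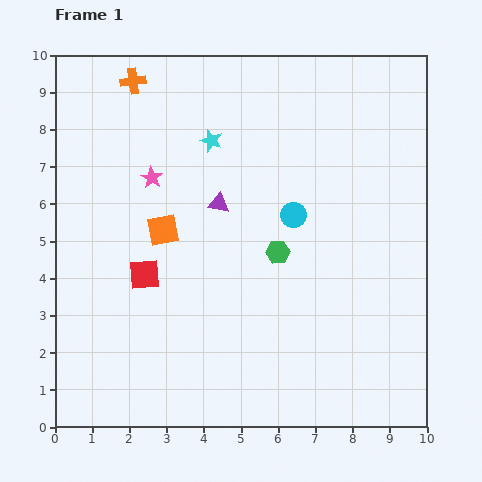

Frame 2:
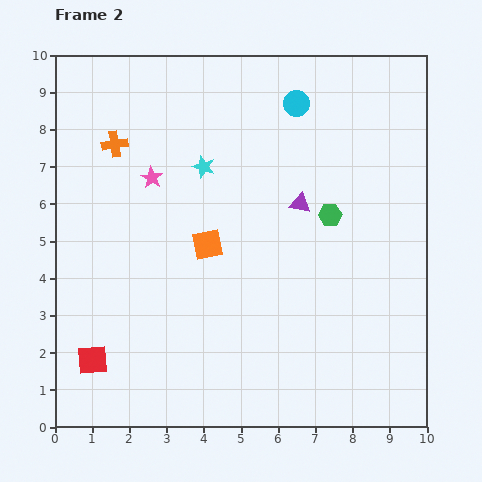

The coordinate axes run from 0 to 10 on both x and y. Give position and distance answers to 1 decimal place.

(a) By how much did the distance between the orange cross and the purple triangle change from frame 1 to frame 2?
+1.2

Distance in frame 1: 4.0. Distance in frame 2: 5.2.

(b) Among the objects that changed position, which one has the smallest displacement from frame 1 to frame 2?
the cyan star

(moved 0.7)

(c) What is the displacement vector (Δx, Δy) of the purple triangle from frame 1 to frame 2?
(2.2, 0.0)

The purple triangle was at (4.4, 6.0) in frame 1 and (6.6, 6.0) in frame 2.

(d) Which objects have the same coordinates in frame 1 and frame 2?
the pink star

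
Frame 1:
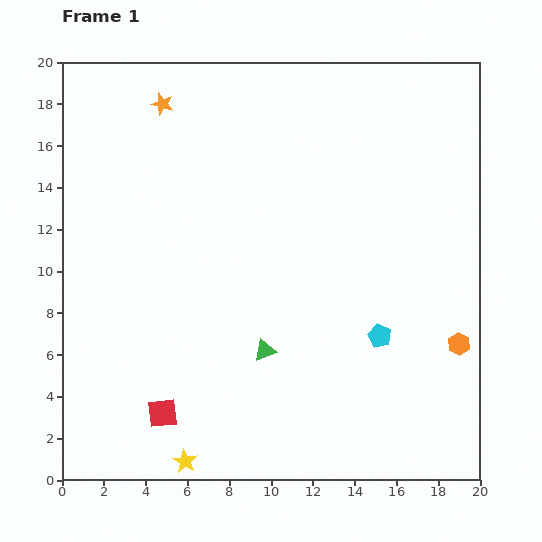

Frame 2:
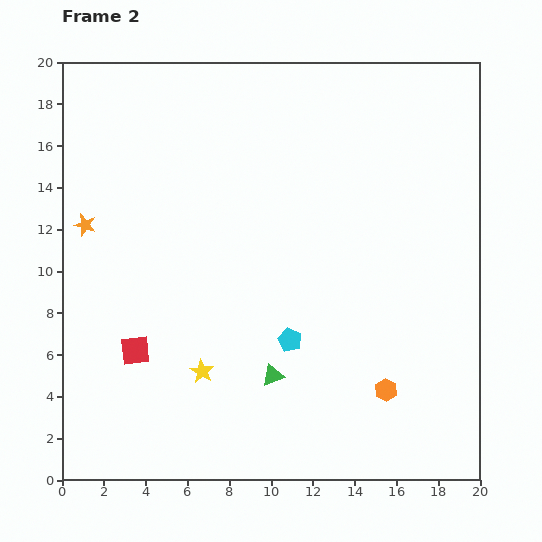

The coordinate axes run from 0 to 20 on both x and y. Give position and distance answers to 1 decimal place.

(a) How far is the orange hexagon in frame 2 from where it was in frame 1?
4.1

The orange hexagon moved from (19.0, 6.5) to (15.5, 4.3), a distance of √(3.5² + 2.2²) ≈ 4.1.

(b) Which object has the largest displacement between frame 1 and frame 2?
the orange star

(moved 6.9; next 4.4)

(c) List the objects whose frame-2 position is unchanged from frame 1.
none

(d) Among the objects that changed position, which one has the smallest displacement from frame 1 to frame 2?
the green triangle

(moved 1.3)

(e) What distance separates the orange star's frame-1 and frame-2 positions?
6.9

The orange star moved from (4.8, 18.0) to (1.1, 12.2), a distance of √(3.7² + 5.8²) ≈ 6.9.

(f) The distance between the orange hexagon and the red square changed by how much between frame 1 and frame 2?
-2.5

Distance in frame 1: 14.6. Distance in frame 2: 12.1.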